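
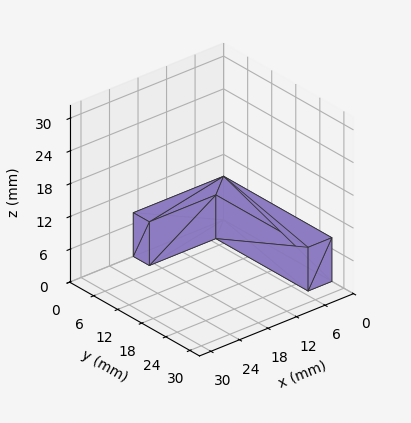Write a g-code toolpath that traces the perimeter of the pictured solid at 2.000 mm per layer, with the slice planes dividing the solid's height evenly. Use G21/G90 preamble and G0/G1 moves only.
Reading the render: the shape is an L-shaped prism: outer 19 × 27 mm, arm thicknesses ≈ 4 mm (horizontal) and 5 mm (vertical), extruded 8 mm in z (dimensions read to the nearest mm from the axis ticks). For the g-code, the solid's height is divided into equal slices at the stated Δz and each level perimeter traced with G1 moves after a G0 lift.

; perimeter-only toolpath
G21 ; units = mm
G90 ; absolute positioning
G28 ; home
; layer 1
G0 Z2.000
G0 X0.000 Y0.000
G1 X19.000 Y0.000
G1 X19.000 Y4.000
G1 X5.000 Y4.000
G1 X5.000 Y27.000
G1 X0.000 Y27.000
G1 X0.000 Y0.000
; layer 2
G0 Z4.000
G0 X0.000 Y0.000
G1 X19.000 Y0.000
G1 X19.000 Y4.000
G1 X5.000 Y4.000
G1 X5.000 Y27.000
G1 X0.000 Y27.000
G1 X0.000 Y0.000
; layer 3
G0 Z6.000
G0 X0.000 Y0.000
G1 X19.000 Y0.000
G1 X19.000 Y4.000
G1 X5.000 Y4.000
G1 X5.000 Y27.000
G1 X0.000 Y27.000
G1 X0.000 Y0.000
; layer 4
G0 Z8.000
G0 X0.000 Y0.000
G1 X19.000 Y0.000
G1 X19.000 Y4.000
G1 X5.000 Y4.000
G1 X5.000 Y27.000
G1 X0.000 Y27.000
G1 X0.000 Y0.000
M2 ; end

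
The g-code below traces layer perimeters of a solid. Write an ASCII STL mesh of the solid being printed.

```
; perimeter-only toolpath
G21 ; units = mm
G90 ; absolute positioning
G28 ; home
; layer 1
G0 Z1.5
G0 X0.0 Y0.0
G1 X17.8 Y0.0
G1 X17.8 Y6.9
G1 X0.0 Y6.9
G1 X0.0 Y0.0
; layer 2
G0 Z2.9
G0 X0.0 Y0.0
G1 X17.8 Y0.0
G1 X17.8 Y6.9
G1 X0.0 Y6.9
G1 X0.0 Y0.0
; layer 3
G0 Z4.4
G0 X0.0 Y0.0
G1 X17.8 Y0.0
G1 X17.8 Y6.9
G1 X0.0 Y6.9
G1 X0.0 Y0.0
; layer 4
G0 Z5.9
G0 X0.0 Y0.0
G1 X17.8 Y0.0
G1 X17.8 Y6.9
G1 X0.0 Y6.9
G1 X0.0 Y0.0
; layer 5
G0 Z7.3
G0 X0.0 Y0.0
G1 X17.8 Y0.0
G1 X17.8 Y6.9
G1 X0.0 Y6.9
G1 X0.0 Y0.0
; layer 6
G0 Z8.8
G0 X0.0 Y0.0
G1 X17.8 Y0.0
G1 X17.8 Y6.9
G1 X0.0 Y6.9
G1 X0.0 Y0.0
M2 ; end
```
solid part
  facet normal 0.0000 0.0000 -1.0000
    outer loop
      vertex 17.8 6.9 0.0
      vertex 17.8 0.0 0.0
      vertex 0.0 0.0 0.0
    endloop
  endfacet
  facet normal 0.0000 0.0000 -1.0000
    outer loop
      vertex 0.0 6.9 0.0
      vertex 17.8 6.9 0.0
      vertex 0.0 0.0 0.0
    endloop
  endfacet
  facet normal 0.0000 0.0000 1.0000
    outer loop
      vertex 0.0 0.0 8.8
      vertex 17.8 0.0 8.8
      vertex 17.8 6.9 8.8
    endloop
  endfacet
  facet normal 0.0000 0.0000 1.0000
    outer loop
      vertex 0.0 0.0 8.8
      vertex 17.8 6.9 8.8
      vertex 0.0 6.9 8.8
    endloop
  endfacet
  facet normal 0.0000 -1.0000 0.0000
    outer loop
      vertex 0.0 0.0 0.0
      vertex 17.8 0.0 0.0
      vertex 17.8 0.0 8.8
    endloop
  endfacet
  facet normal 0.0000 -1.0000 0.0000
    outer loop
      vertex 0.0 0.0 0.0
      vertex 17.8 0.0 8.8
      vertex 0.0 0.0 8.8
    endloop
  endfacet
  facet normal 0.0000 1.0000 0.0000
    outer loop
      vertex 17.8 6.9 8.8
      vertex 17.8 6.9 0.0
      vertex 0.0 6.9 0.0
    endloop
  endfacet
  facet normal 0.0000 1.0000 0.0000
    outer loop
      vertex 0.0 6.9 8.8
      vertex 17.8 6.9 8.8
      vertex 0.0 6.9 0.0
    endloop
  endfacet
  facet normal -1.0000 0.0000 0.0000
    outer loop
      vertex 0.0 6.9 8.8
      vertex 0.0 6.9 0.0
      vertex 0.0 0.0 0.0
    endloop
  endfacet
  facet normal -1.0000 0.0000 0.0000
    outer loop
      vertex 0.0 0.0 8.8
      vertex 0.0 6.9 8.8
      vertex 0.0 0.0 0.0
    endloop
  endfacet
  facet normal 1.0000 0.0000 0.0000
    outer loop
      vertex 17.8 0.0 0.0
      vertex 17.8 6.9 0.0
      vertex 17.8 6.9 8.8
    endloop
  endfacet
  facet normal 1.0000 0.0000 0.0000
    outer loop
      vertex 17.8 0.0 0.0
      vertex 17.8 6.9 8.8
      vertex 17.8 0.0 8.8
    endloop
  endfacet
endsolid part

The G0 Z moves step by Δz≈1.5 mm. Every layer's G1 loop is the same polygon, so the solid is a straight extrusion of it from z=0 to z≈8.8. Closing with flat bottom and top caps and triangulating gives 12 facets — a rectangular box, roughly 17.8 × 6.9 mm footprint and 8.8 mm tall.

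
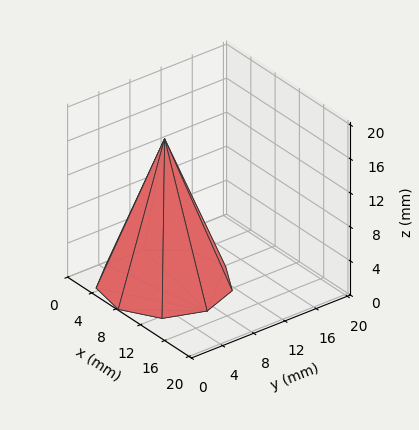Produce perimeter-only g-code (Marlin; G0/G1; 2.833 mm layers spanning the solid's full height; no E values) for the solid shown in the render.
Reading the render: the shape is a regular 9-sided pyramid, base circumscribed radius ≈ 7 mm, apex at z ≈ 17 mm (dimensions read to the nearest mm from the axis ticks). For the g-code, the solid's height is divided into equal slices at the stated Δz and each level perimeter traced with G1 moves after a G0 lift.

; perimeter-only toolpath
G21 ; units = mm
G90 ; absolute positioning
G28 ; home
; layer 1
G0 Z2.833
G0 X12.833 Y7.000
G1 X11.468 Y10.750
G1 X8.013 Y12.745
G1 X4.083 Y12.052
G1 X1.518 Y8.995
G1 X1.518 Y5.005
G1 X4.083 Y1.948
G1 X8.013 Y1.255
G1 X11.468 Y3.250
G1 X12.833 Y7.000
; layer 2
G0 Z5.667
G0 X11.667 Y7.000
G1 X10.575 Y10.000
G1 X7.811 Y11.596
G1 X4.667 Y11.041
G1 X2.615 Y8.596
G1 X2.615 Y5.404
G1 X4.667 Y2.959
G1 X7.811 Y2.404
G1 X10.575 Y4.000
G1 X11.667 Y7.000
; layer 3
G0 Z8.500
G0 X10.500 Y7.000
G1 X9.681 Y9.250
G1 X7.608 Y10.447
G1 X5.250 Y10.031
G1 X3.711 Y8.197
G1 X3.711 Y5.803
G1 X5.250 Y3.969
G1 X7.608 Y3.553
G1 X9.681 Y4.750
G1 X10.500 Y7.000
; layer 4
G0 Z11.333
G0 X9.333 Y7.000
G1 X8.787 Y8.500
G1 X7.405 Y9.298
G1 X5.833 Y9.021
G1 X4.807 Y7.798
G1 X4.807 Y6.202
G1 X5.833 Y4.979
G1 X7.405 Y4.702
G1 X8.787 Y5.500
G1 X9.333 Y7.000
; layer 5
G0 Z14.167
G0 X8.167 Y7.000
G1 X7.894 Y7.750
G1 X7.203 Y8.149
G1 X6.417 Y8.010
G1 X5.904 Y7.399
G1 X5.904 Y6.601
G1 X6.417 Y5.990
G1 X7.203 Y5.851
G1 X7.894 Y6.250
G1 X8.167 Y7.000
M2 ; end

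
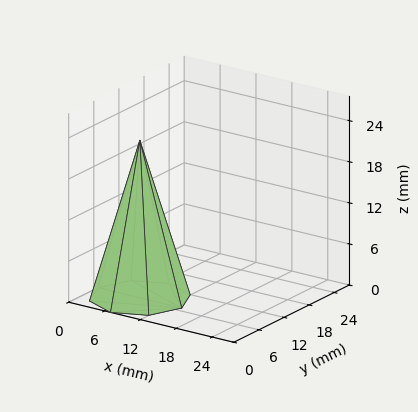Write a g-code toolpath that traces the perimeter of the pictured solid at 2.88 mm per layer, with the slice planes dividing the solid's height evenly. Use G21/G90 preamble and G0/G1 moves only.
Reading the render: the shape is a regular 8-sided pyramid, base circumscribed radius ≈ 7 mm, apex at z ≈ 23 mm (dimensions read to the nearest mm from the axis ticks). For the g-code, the solid's height is divided into equal slices at the stated Δz and each level perimeter traced with G1 moves after a G0 lift.

; perimeter-only toolpath
G21 ; units = mm
G90 ; absolute positioning
G28 ; home
; layer 1
G0 Z2.88
G0 X13.12 Y7.00
G1 X11.33 Y11.33
G1 X7.00 Y13.12
G1 X2.67 Y11.33
G1 X0.88 Y7.00
G1 X2.67 Y2.67
G1 X7.00 Y0.88
G1 X11.33 Y2.67
G1 X13.12 Y7.00
; layer 2
G0 Z5.75
G0 X12.25 Y7.00
G1 X10.71 Y10.71
G1 X7.00 Y12.25
G1 X3.29 Y10.71
G1 X1.75 Y7.00
G1 X3.29 Y3.29
G1 X7.00 Y1.75
G1 X10.71 Y3.29
G1 X12.25 Y7.00
; layer 3
G0 Z8.62
G0 X11.38 Y7.00
G1 X10.09 Y10.09
G1 X7.00 Y11.38
G1 X3.91 Y10.09
G1 X2.62 Y7.00
G1 X3.91 Y3.91
G1 X7.00 Y2.62
G1 X10.09 Y3.91
G1 X11.38 Y7.00
; layer 4
G0 Z11.50
G0 X10.50 Y7.00
G1 X9.47 Y9.47
G1 X7.00 Y10.50
G1 X4.53 Y9.47
G1 X3.50 Y7.00
G1 X4.53 Y4.53
G1 X7.00 Y3.50
G1 X9.47 Y4.53
G1 X10.50 Y7.00
; layer 5
G0 Z14.38
G0 X9.62 Y7.00
G1 X8.86 Y8.86
G1 X7.00 Y9.62
G1 X5.14 Y8.86
G1 X4.38 Y7.00
G1 X5.14 Y5.14
G1 X7.00 Y4.38
G1 X8.86 Y5.14
G1 X9.62 Y7.00
; layer 6
G0 Z17.25
G0 X8.75 Y7.00
G1 X8.24 Y8.24
G1 X7.00 Y8.75
G1 X5.76 Y8.24
G1 X5.25 Y7.00
G1 X5.76 Y5.76
G1 X7.00 Y5.25
G1 X8.24 Y5.76
G1 X8.75 Y7.00
; layer 7
G0 Z20.12
G0 X7.88 Y7.00
G1 X7.62 Y7.62
G1 X7.00 Y7.88
G1 X6.38 Y7.62
G1 X6.12 Y7.00
G1 X6.38 Y6.38
G1 X7.00 Y6.12
G1 X7.62 Y6.38
G1 X7.88 Y7.00
M2 ; end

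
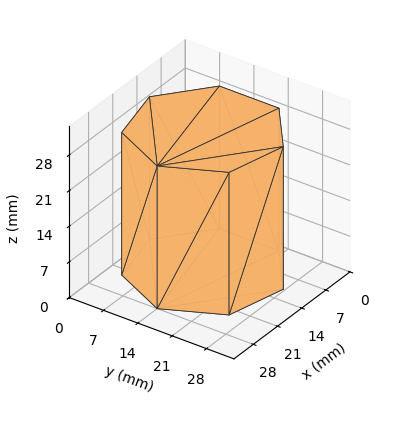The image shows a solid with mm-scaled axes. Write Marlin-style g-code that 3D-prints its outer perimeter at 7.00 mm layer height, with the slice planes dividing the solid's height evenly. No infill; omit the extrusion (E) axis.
Reading the render: the shape is a regular 7-sided prism (a cylinder approximated with 7 flat sides), circumscribed radius ≈ 14 mm, height ≈ 28 mm (dimensions read to the nearest mm from the axis ticks). For the g-code, the solid's height is divided into equal slices at the stated Δz and each level perimeter traced with G1 moves after a G0 lift.

; perimeter-only toolpath
G21 ; units = mm
G90 ; absolute positioning
G28 ; home
; layer 1
G0 Z7.00
G0 X28.00 Y14.00
G1 X22.73 Y24.95
G1 X10.88 Y27.65
G1 X1.39 Y20.07
G1 X1.39 Y7.93
G1 X10.88 Y0.35
G1 X22.73 Y3.05
G1 X28.00 Y14.00
; layer 2
G0 Z14.00
G0 X28.00 Y14.00
G1 X22.73 Y24.95
G1 X10.88 Y27.65
G1 X1.39 Y20.07
G1 X1.39 Y7.93
G1 X10.88 Y0.35
G1 X22.73 Y3.05
G1 X28.00 Y14.00
; layer 3
G0 Z21.00
G0 X28.00 Y14.00
G1 X22.73 Y24.95
G1 X10.88 Y27.65
G1 X1.39 Y20.07
G1 X1.39 Y7.93
G1 X10.88 Y0.35
G1 X22.73 Y3.05
G1 X28.00 Y14.00
; layer 4
G0 Z28.00
G0 X28.00 Y14.00
G1 X22.73 Y24.95
G1 X10.88 Y27.65
G1 X1.39 Y20.07
G1 X1.39 Y7.93
G1 X10.88 Y0.35
G1 X22.73 Y3.05
G1 X28.00 Y14.00
M2 ; end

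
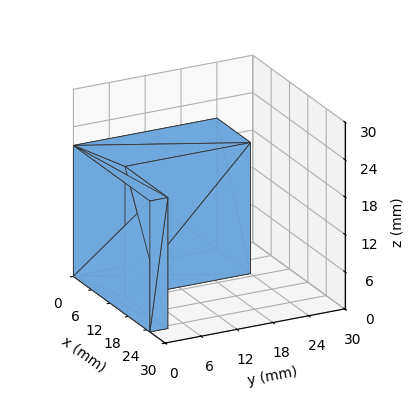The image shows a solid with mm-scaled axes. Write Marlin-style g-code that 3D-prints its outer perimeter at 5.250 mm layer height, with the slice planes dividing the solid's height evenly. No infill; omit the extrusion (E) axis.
Reading the render: the shape is an L-shaped prism: outer 25 × 24 mm, arm thicknesses ≈ 3 mm (horizontal) and 11 mm (vertical), extruded 21 mm in z (dimensions read to the nearest mm from the axis ticks). For the g-code, the solid's height is divided into equal slices at the stated Δz and each level perimeter traced with G1 moves after a G0 lift.

; perimeter-only toolpath
G21 ; units = mm
G90 ; absolute positioning
G28 ; home
; layer 1
G0 Z5.250
G0 X0.000 Y0.000
G1 X25.000 Y0.000
G1 X25.000 Y3.000
G1 X11.000 Y3.000
G1 X11.000 Y24.000
G1 X0.000 Y24.000
G1 X0.000 Y0.000
; layer 2
G0 Z10.500
G0 X0.000 Y0.000
G1 X25.000 Y0.000
G1 X25.000 Y3.000
G1 X11.000 Y3.000
G1 X11.000 Y24.000
G1 X0.000 Y24.000
G1 X0.000 Y0.000
; layer 3
G0 Z15.750
G0 X0.000 Y0.000
G1 X25.000 Y0.000
G1 X25.000 Y3.000
G1 X11.000 Y3.000
G1 X11.000 Y24.000
G1 X0.000 Y24.000
G1 X0.000 Y0.000
; layer 4
G0 Z21.000
G0 X0.000 Y0.000
G1 X25.000 Y0.000
G1 X25.000 Y3.000
G1 X11.000 Y3.000
G1 X11.000 Y24.000
G1 X0.000 Y24.000
G1 X0.000 Y0.000
M2 ; end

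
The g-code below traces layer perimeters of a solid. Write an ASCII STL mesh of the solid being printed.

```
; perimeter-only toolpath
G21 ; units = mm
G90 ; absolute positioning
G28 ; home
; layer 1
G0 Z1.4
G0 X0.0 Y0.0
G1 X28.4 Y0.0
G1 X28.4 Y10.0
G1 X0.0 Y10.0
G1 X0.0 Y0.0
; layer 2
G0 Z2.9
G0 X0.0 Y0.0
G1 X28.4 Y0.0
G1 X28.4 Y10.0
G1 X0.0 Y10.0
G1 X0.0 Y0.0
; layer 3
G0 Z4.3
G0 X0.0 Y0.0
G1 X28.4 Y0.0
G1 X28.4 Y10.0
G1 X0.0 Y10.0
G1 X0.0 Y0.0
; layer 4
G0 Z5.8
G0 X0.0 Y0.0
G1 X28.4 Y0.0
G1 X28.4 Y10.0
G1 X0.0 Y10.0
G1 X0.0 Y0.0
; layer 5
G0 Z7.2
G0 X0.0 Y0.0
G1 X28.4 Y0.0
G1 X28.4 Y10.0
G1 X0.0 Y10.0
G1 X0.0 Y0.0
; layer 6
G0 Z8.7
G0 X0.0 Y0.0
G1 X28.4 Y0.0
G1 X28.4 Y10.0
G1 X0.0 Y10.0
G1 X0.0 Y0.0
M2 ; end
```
solid part
  facet normal 0.0000 0.0000 -1.0000
    outer loop
      vertex 28.4 10.0 0.0
      vertex 28.4 0.0 0.0
      vertex 0.0 0.0 0.0
    endloop
  endfacet
  facet normal 0.0000 0.0000 -1.0000
    outer loop
      vertex 0.0 10.0 0.0
      vertex 28.4 10.0 0.0
      vertex 0.0 0.0 0.0
    endloop
  endfacet
  facet normal 0.0000 0.0000 1.0000
    outer loop
      vertex 0.0 0.0 8.7
      vertex 28.4 0.0 8.7
      vertex 28.4 10.0 8.7
    endloop
  endfacet
  facet normal 0.0000 0.0000 1.0000
    outer loop
      vertex 0.0 0.0 8.7
      vertex 28.4 10.0 8.7
      vertex 0.0 10.0 8.7
    endloop
  endfacet
  facet normal 0.0000 -1.0000 0.0000
    outer loop
      vertex 0.0 0.0 0.0
      vertex 28.4 0.0 0.0
      vertex 28.4 0.0 8.7
    endloop
  endfacet
  facet normal 0.0000 -1.0000 0.0000
    outer loop
      vertex 0.0 0.0 0.0
      vertex 28.4 0.0 8.7
      vertex 0.0 0.0 8.7
    endloop
  endfacet
  facet normal 0.0000 1.0000 0.0000
    outer loop
      vertex 28.4 10.0 8.7
      vertex 28.4 10.0 0.0
      vertex 0.0 10.0 0.0
    endloop
  endfacet
  facet normal 0.0000 1.0000 0.0000
    outer loop
      vertex 0.0 10.0 8.7
      vertex 28.4 10.0 8.7
      vertex 0.0 10.0 0.0
    endloop
  endfacet
  facet normal -1.0000 0.0000 0.0000
    outer loop
      vertex 0.0 10.0 8.7
      vertex 0.0 10.0 0.0
      vertex 0.0 0.0 0.0
    endloop
  endfacet
  facet normal -1.0000 0.0000 0.0000
    outer loop
      vertex 0.0 0.0 8.7
      vertex 0.0 10.0 8.7
      vertex 0.0 0.0 0.0
    endloop
  endfacet
  facet normal 1.0000 0.0000 0.0000
    outer loop
      vertex 28.4 0.0 0.0
      vertex 28.4 10.0 0.0
      vertex 28.4 10.0 8.7
    endloop
  endfacet
  facet normal 1.0000 0.0000 0.0000
    outer loop
      vertex 28.4 0.0 0.0
      vertex 28.4 10.0 8.7
      vertex 28.4 0.0 8.7
    endloop
  endfacet
endsolid part

The G0 Z moves step by Δz≈1.4 mm. Every layer's G1 loop is the same polygon, so the solid is a straight extrusion of it from z=0 to z≈8.7. Closing with flat bottom and top caps and triangulating gives 12 facets — a rectangular box, roughly 28.4 × 10 mm footprint and 8.7 mm tall.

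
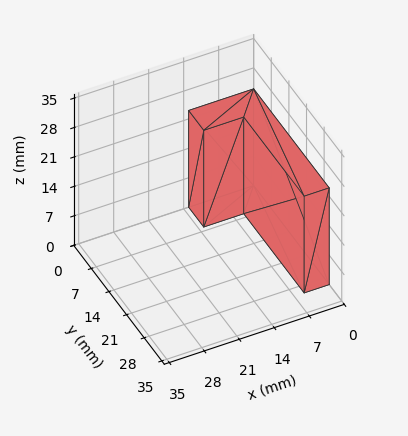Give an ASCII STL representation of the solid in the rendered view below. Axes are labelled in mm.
Reading the render: the shape is an L-shaped prism: outer 13 × 30 mm, arm thicknesses ≈ 6 mm (horizontal) and 5 mm (vertical), extruded 23 mm in z (dimensions read to the nearest mm from the axis ticks). For the STL, each face is triangulated and given an outward normal.

solid part
  facet normal 0.0000 0.0000 -1.0000
    outer loop
      vertex 13.000 6.000 0.000
      vertex 13.000 0.000 0.000
      vertex 0.000 0.000 0.000
    endloop
  endfacet
  facet normal 0.0000 0.0000 -1.0000
    outer loop
      vertex 5.000 6.000 0.000
      vertex 13.000 6.000 0.000
      vertex 0.000 0.000 0.000
    endloop
  endfacet
  facet normal 0.0000 0.0000 -1.0000
    outer loop
      vertex 5.000 30.000 0.000
      vertex 5.000 6.000 0.000
      vertex 0.000 0.000 0.000
    endloop
  endfacet
  facet normal 0.0000 0.0000 -1.0000
    outer loop
      vertex 0.000 30.000 0.000
      vertex 5.000 30.000 0.000
      vertex 0.000 0.000 0.000
    endloop
  endfacet
  facet normal 0.0000 0.0000 1.0000
    outer loop
      vertex 0.000 0.000 23.000
      vertex 13.000 0.000 23.000
      vertex 13.000 6.000 23.000
    endloop
  endfacet
  facet normal 0.0000 0.0000 1.0000
    outer loop
      vertex 0.000 0.000 23.000
      vertex 13.000 6.000 23.000
      vertex 5.000 6.000 23.000
    endloop
  endfacet
  facet normal 0.0000 0.0000 1.0000
    outer loop
      vertex 0.000 0.000 23.000
      vertex 5.000 6.000 23.000
      vertex 5.000 30.000 23.000
    endloop
  endfacet
  facet normal 0.0000 0.0000 1.0000
    outer loop
      vertex 0.000 0.000 23.000
      vertex 5.000 30.000 23.000
      vertex 0.000 30.000 23.000
    endloop
  endfacet
  facet normal 0.0000 -1.0000 0.0000
    outer loop
      vertex 0.000 0.000 0.000
      vertex 13.000 0.000 0.000
      vertex 13.000 0.000 23.000
    endloop
  endfacet
  facet normal 0.0000 -1.0000 0.0000
    outer loop
      vertex 0.000 0.000 0.000
      vertex 13.000 0.000 23.000
      vertex 0.000 0.000 23.000
    endloop
  endfacet
  facet normal 1.0000 0.0000 0.0000
    outer loop
      vertex 13.000 0.000 0.000
      vertex 13.000 6.000 0.000
      vertex 13.000 6.000 23.000
    endloop
  endfacet
  facet normal 1.0000 0.0000 0.0000
    outer loop
      vertex 13.000 0.000 0.000
      vertex 13.000 6.000 23.000
      vertex 13.000 0.000 23.000
    endloop
  endfacet
  facet normal 0.0000 1.0000 0.0000
    outer loop
      vertex 13.000 6.000 0.000
      vertex 5.000 6.000 0.000
      vertex 5.000 6.000 23.000
    endloop
  endfacet
  facet normal 0.0000 1.0000 0.0000
    outer loop
      vertex 13.000 6.000 0.000
      vertex 5.000 6.000 23.000
      vertex 13.000 6.000 23.000
    endloop
  endfacet
  facet normal 1.0000 0.0000 0.0000
    outer loop
      vertex 5.000 6.000 0.000
      vertex 5.000 30.000 0.000
      vertex 5.000 30.000 23.000
    endloop
  endfacet
  facet normal 1.0000 0.0000 0.0000
    outer loop
      vertex 5.000 6.000 0.000
      vertex 5.000 30.000 23.000
      vertex 5.000 6.000 23.000
    endloop
  endfacet
  facet normal 0.0000 1.0000 0.0000
    outer loop
      vertex 5.000 30.000 0.000
      vertex 0.000 30.000 0.000
      vertex 0.000 30.000 23.000
    endloop
  endfacet
  facet normal 0.0000 1.0000 0.0000
    outer loop
      vertex 5.000 30.000 0.000
      vertex 0.000 30.000 23.000
      vertex 5.000 30.000 23.000
    endloop
  endfacet
  facet normal -1.0000 0.0000 0.0000
    outer loop
      vertex 0.000 30.000 0.000
      vertex 0.000 0.000 0.000
      vertex 0.000 0.000 23.000
    endloop
  endfacet
  facet normal -1.0000 0.0000 0.0000
    outer loop
      vertex 0.000 30.000 0.000
      vertex 0.000 0.000 23.000
      vertex 0.000 30.000 23.000
    endloop
  endfacet
endsolid part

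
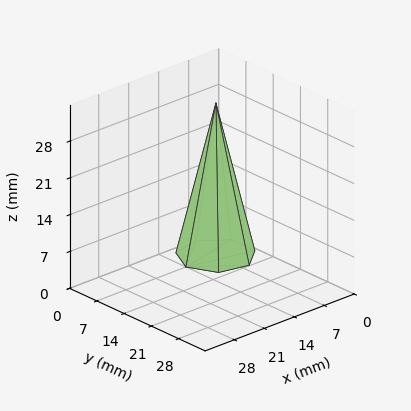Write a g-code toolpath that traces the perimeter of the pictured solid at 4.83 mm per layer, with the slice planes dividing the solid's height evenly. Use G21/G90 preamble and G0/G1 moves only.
Reading the render: the shape is a regular 7-sided pyramid, base circumscribed radius ≈ 7 mm, apex at z ≈ 29 mm (dimensions read to the nearest mm from the axis ticks). For the g-code, the solid's height is divided into equal slices at the stated Δz and each level perimeter traced with G1 moves after a G0 lift.

; perimeter-only toolpath
G21 ; units = mm
G90 ; absolute positioning
G28 ; home
; layer 1
G0 Z4.83
G0 X12.83 Y7.00
G1 X10.63 Y11.56
G1 X5.70 Y12.68
G1 X1.74 Y9.53
G1 X1.74 Y4.47
G1 X5.70 Y1.32
G1 X10.63 Y2.44
G1 X12.83 Y7.00
; layer 2
G0 Z9.67
G0 X11.67 Y7.00
G1 X9.91 Y10.65
G1 X5.96 Y11.55
G1 X2.79 Y9.03
G1 X2.79 Y4.97
G1 X5.96 Y2.45
G1 X9.91 Y3.35
G1 X11.67 Y7.00
; layer 3
G0 Z14.50
G0 X10.50 Y7.00
G1 X9.18 Y9.73
G1 X6.22 Y10.41
G1 X3.84 Y8.52
G1 X3.84 Y5.48
G1 X6.22 Y3.59
G1 X9.18 Y4.26
G1 X10.50 Y7.00
; layer 4
G0 Z19.33
G0 X9.33 Y7.00
G1 X8.45 Y8.82
G1 X6.48 Y9.27
G1 X4.90 Y8.01
G1 X4.90 Y5.99
G1 X6.48 Y4.73
G1 X8.45 Y5.18
G1 X9.33 Y7.00
; layer 5
G0 Z24.17
G0 X8.17 Y7.00
G1 X7.73 Y7.91
G1 X6.74 Y8.14
G1 X5.95 Y7.51
G1 X5.95 Y6.49
G1 X6.74 Y5.86
G1 X7.73 Y6.09
G1 X8.17 Y7.00
M2 ; end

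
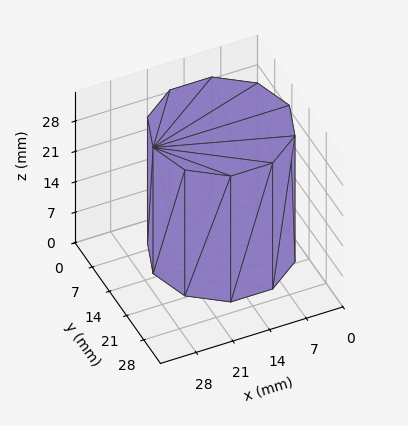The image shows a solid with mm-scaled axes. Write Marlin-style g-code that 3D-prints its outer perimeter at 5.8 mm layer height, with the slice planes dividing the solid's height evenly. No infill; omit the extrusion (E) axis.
Reading the render: the shape is a regular 10-sided prism (a cylinder approximated with 10 flat sides), circumscribed radius ≈ 13 mm, height ≈ 29 mm (dimensions read to the nearest mm from the axis ticks). For the g-code, the solid's height is divided into equal slices at the stated Δz and each level perimeter traced with G1 moves after a G0 lift.

; perimeter-only toolpath
G21 ; units = mm
G90 ; absolute positioning
G28 ; home
; layer 1
G0 Z5.8
G0 X26.0 Y13.0
G1 X23.5 Y20.6
G1 X17.0 Y25.4
G1 X9.0 Y25.4
G1 X2.5 Y20.6
G1 X0.0 Y13.0
G1 X2.5 Y5.4
G1 X9.0 Y0.6
G1 X17.0 Y0.6
G1 X23.5 Y5.4
G1 X26.0 Y13.0
; layer 2
G0 Z11.6
G0 X26.0 Y13.0
G1 X23.5 Y20.6
G1 X17.0 Y25.4
G1 X9.0 Y25.4
G1 X2.5 Y20.6
G1 X0.0 Y13.0
G1 X2.5 Y5.4
G1 X9.0 Y0.6
G1 X17.0 Y0.6
G1 X23.5 Y5.4
G1 X26.0 Y13.0
; layer 3
G0 Z17.4
G0 X26.0 Y13.0
G1 X23.5 Y20.6
G1 X17.0 Y25.4
G1 X9.0 Y25.4
G1 X2.5 Y20.6
G1 X0.0 Y13.0
G1 X2.5 Y5.4
G1 X9.0 Y0.6
G1 X17.0 Y0.6
G1 X23.5 Y5.4
G1 X26.0 Y13.0
; layer 4
G0 Z23.2
G0 X26.0 Y13.0
G1 X23.5 Y20.6
G1 X17.0 Y25.4
G1 X9.0 Y25.4
G1 X2.5 Y20.6
G1 X0.0 Y13.0
G1 X2.5 Y5.4
G1 X9.0 Y0.6
G1 X17.0 Y0.6
G1 X23.5 Y5.4
G1 X26.0 Y13.0
; layer 5
G0 Z29.0
G0 X26.0 Y13.0
G1 X23.5 Y20.6
G1 X17.0 Y25.4
G1 X9.0 Y25.4
G1 X2.5 Y20.6
G1 X0.0 Y13.0
G1 X2.5 Y5.4
G1 X9.0 Y0.6
G1 X17.0 Y0.6
G1 X23.5 Y5.4
G1 X26.0 Y13.0
M2 ; end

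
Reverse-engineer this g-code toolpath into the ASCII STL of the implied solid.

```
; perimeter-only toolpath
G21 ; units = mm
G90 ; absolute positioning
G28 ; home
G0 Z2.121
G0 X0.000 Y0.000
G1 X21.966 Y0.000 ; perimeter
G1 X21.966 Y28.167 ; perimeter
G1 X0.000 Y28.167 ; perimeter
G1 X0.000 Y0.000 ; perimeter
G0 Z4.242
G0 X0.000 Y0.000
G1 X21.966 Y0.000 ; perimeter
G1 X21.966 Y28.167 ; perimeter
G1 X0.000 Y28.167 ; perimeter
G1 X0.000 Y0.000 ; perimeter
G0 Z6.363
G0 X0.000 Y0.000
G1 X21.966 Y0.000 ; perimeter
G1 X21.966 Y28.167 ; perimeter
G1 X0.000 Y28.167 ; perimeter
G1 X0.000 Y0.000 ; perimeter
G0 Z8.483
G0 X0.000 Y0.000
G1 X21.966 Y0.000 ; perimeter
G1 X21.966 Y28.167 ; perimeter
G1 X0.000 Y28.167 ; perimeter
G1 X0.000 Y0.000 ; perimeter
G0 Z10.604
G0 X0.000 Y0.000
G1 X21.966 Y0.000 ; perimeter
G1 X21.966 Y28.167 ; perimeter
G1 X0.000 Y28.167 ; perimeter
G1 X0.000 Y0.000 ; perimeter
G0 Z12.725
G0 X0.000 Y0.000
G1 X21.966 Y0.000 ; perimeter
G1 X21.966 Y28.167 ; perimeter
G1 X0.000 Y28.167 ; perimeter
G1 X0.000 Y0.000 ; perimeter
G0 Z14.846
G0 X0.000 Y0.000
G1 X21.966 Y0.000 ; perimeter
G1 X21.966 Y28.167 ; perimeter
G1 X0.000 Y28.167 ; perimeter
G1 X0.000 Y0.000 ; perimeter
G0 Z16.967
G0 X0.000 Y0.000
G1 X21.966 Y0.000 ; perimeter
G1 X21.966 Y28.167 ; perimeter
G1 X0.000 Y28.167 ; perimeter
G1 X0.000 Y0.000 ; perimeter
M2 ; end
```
solid part
  facet normal 0.0000 0.0000 -1.0000
    outer loop
      vertex 21.966 28.167 0.000
      vertex 21.966 0.000 0.000
      vertex 0.000 0.000 0.000
    endloop
  endfacet
  facet normal 0.0000 0.0000 -1.0000
    outer loop
      vertex 0.000 28.167 0.000
      vertex 21.966 28.167 0.000
      vertex 0.000 0.000 0.000
    endloop
  endfacet
  facet normal 0.0000 0.0000 1.0000
    outer loop
      vertex 0.000 0.000 16.967
      vertex 21.966 0.000 16.967
      vertex 21.966 28.167 16.967
    endloop
  endfacet
  facet normal 0.0000 0.0000 1.0000
    outer loop
      vertex 0.000 0.000 16.967
      vertex 21.966 28.167 16.967
      vertex 0.000 28.167 16.967
    endloop
  endfacet
  facet normal 0.0000 -1.0000 0.0000
    outer loop
      vertex 0.000 0.000 0.000
      vertex 21.966 0.000 0.000
      vertex 21.966 0.000 16.967
    endloop
  endfacet
  facet normal 0.0000 -1.0000 0.0000
    outer loop
      vertex 0.000 0.000 0.000
      vertex 21.966 0.000 16.967
      vertex 0.000 0.000 16.967
    endloop
  endfacet
  facet normal 0.0000 1.0000 0.0000
    outer loop
      vertex 21.966 28.167 16.967
      vertex 21.966 28.167 0.000
      vertex 0.000 28.167 0.000
    endloop
  endfacet
  facet normal 0.0000 1.0000 0.0000
    outer loop
      vertex 0.000 28.167 16.967
      vertex 21.966 28.167 16.967
      vertex 0.000 28.167 0.000
    endloop
  endfacet
  facet normal -1.0000 0.0000 0.0000
    outer loop
      vertex 0.000 28.167 16.967
      vertex 0.000 28.167 0.000
      vertex 0.000 0.000 0.000
    endloop
  endfacet
  facet normal -1.0000 0.0000 0.0000
    outer loop
      vertex 0.000 0.000 16.967
      vertex 0.000 28.167 16.967
      vertex 0.000 0.000 0.000
    endloop
  endfacet
  facet normal 1.0000 0.0000 0.0000
    outer loop
      vertex 21.966 0.000 0.000
      vertex 21.966 28.167 0.000
      vertex 21.966 28.167 16.967
    endloop
  endfacet
  facet normal 1.0000 0.0000 0.0000
    outer loop
      vertex 21.966 0.000 0.000
      vertex 21.966 28.167 16.967
      vertex 21.966 0.000 16.967
    endloop
  endfacet
endsolid part

The G0 Z moves step by Δz≈2.121 mm. Every layer's G1 loop is the same polygon, so the solid is a straight extrusion of it from z=0 to z≈17. Closing with flat bottom and top caps and triangulating gives 12 facets — a rectangular box, roughly 22 × 28.2 mm footprint and 17 mm tall.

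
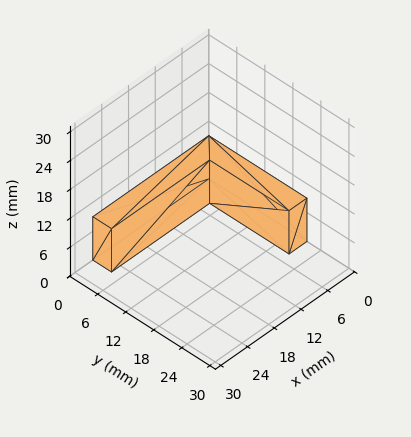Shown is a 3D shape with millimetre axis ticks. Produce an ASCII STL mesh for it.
Reading the render: the shape is an L-shaped prism: outer 26 × 21 mm, arm thicknesses ≈ 4 mm (horizontal) and 4 mm (vertical), extruded 9 mm in z (dimensions read to the nearest mm from the axis ticks). For the STL, each face is triangulated and given an outward normal.

solid part
  facet normal 0.0000 0.0000 -1.0000
    outer loop
      vertex 26.0 4.0 0.0
      vertex 26.0 0.0 0.0
      vertex 0.0 0.0 0.0
    endloop
  endfacet
  facet normal 0.0000 0.0000 -1.0000
    outer loop
      vertex 4.0 4.0 0.0
      vertex 26.0 4.0 0.0
      vertex 0.0 0.0 0.0
    endloop
  endfacet
  facet normal 0.0000 0.0000 -1.0000
    outer loop
      vertex 4.0 21.0 0.0
      vertex 4.0 4.0 0.0
      vertex 0.0 0.0 0.0
    endloop
  endfacet
  facet normal 0.0000 0.0000 -1.0000
    outer loop
      vertex 0.0 21.0 0.0
      vertex 4.0 21.0 0.0
      vertex 0.0 0.0 0.0
    endloop
  endfacet
  facet normal 0.0000 0.0000 1.0000
    outer loop
      vertex 0.0 0.0 9.0
      vertex 26.0 0.0 9.0
      vertex 26.0 4.0 9.0
    endloop
  endfacet
  facet normal 0.0000 0.0000 1.0000
    outer loop
      vertex 0.0 0.0 9.0
      vertex 26.0 4.0 9.0
      vertex 4.0 4.0 9.0
    endloop
  endfacet
  facet normal 0.0000 0.0000 1.0000
    outer loop
      vertex 0.0 0.0 9.0
      vertex 4.0 4.0 9.0
      vertex 4.0 21.0 9.0
    endloop
  endfacet
  facet normal 0.0000 0.0000 1.0000
    outer loop
      vertex 0.0 0.0 9.0
      vertex 4.0 21.0 9.0
      vertex 0.0 21.0 9.0
    endloop
  endfacet
  facet normal 0.0000 -1.0000 0.0000
    outer loop
      vertex 0.0 0.0 0.0
      vertex 26.0 0.0 0.0
      vertex 26.0 0.0 9.0
    endloop
  endfacet
  facet normal 0.0000 -1.0000 0.0000
    outer loop
      vertex 0.0 0.0 0.0
      vertex 26.0 0.0 9.0
      vertex 0.0 0.0 9.0
    endloop
  endfacet
  facet normal 1.0000 0.0000 0.0000
    outer loop
      vertex 26.0 0.0 0.0
      vertex 26.0 4.0 0.0
      vertex 26.0 4.0 9.0
    endloop
  endfacet
  facet normal 1.0000 0.0000 0.0000
    outer loop
      vertex 26.0 0.0 0.0
      vertex 26.0 4.0 9.0
      vertex 26.0 0.0 9.0
    endloop
  endfacet
  facet normal 0.0000 1.0000 0.0000
    outer loop
      vertex 26.0 4.0 0.0
      vertex 4.0 4.0 0.0
      vertex 4.0 4.0 9.0
    endloop
  endfacet
  facet normal 0.0000 1.0000 0.0000
    outer loop
      vertex 26.0 4.0 0.0
      vertex 4.0 4.0 9.0
      vertex 26.0 4.0 9.0
    endloop
  endfacet
  facet normal 1.0000 0.0000 0.0000
    outer loop
      vertex 4.0 4.0 0.0
      vertex 4.0 21.0 0.0
      vertex 4.0 21.0 9.0
    endloop
  endfacet
  facet normal 1.0000 0.0000 0.0000
    outer loop
      vertex 4.0 4.0 0.0
      vertex 4.0 21.0 9.0
      vertex 4.0 4.0 9.0
    endloop
  endfacet
  facet normal 0.0000 1.0000 0.0000
    outer loop
      vertex 4.0 21.0 0.0
      vertex 0.0 21.0 0.0
      vertex 0.0 21.0 9.0
    endloop
  endfacet
  facet normal 0.0000 1.0000 0.0000
    outer loop
      vertex 4.0 21.0 0.0
      vertex 0.0 21.0 9.0
      vertex 4.0 21.0 9.0
    endloop
  endfacet
  facet normal -1.0000 0.0000 0.0000
    outer loop
      vertex 0.0 21.0 0.0
      vertex 0.0 0.0 0.0
      vertex 0.0 0.0 9.0
    endloop
  endfacet
  facet normal -1.0000 0.0000 0.0000
    outer loop
      vertex 0.0 21.0 0.0
      vertex 0.0 0.0 9.0
      vertex 0.0 21.0 9.0
    endloop
  endfacet
endsolid part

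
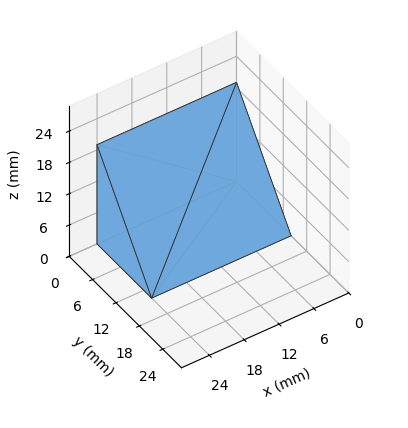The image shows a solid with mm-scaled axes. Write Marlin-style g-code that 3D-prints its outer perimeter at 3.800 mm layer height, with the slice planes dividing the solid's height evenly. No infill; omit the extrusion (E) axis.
Reading the render: the shape is a wedge (ramp): 24 × 14 mm base, rising to 19 mm along the y=0 edge and sloping linearly to z=0 at y=14 (dimensions read to the nearest mm from the axis ticks). For the g-code, the solid's height is divided into equal slices at the stated Δz and each level perimeter traced with G1 moves after a G0 lift.

; perimeter-only toolpath
G21 ; units = mm
G90 ; absolute positioning
G28 ; home
; layer 1
G0 Z3.800
G0 X0.000 Y0.000
G1 X24.000 Y0.000
G1 X24.000 Y11.200
G1 X0.000 Y11.200
G1 X0.000 Y0.000
; layer 2
G0 Z7.600
G0 X0.000 Y0.000
G1 X24.000 Y0.000
G1 X24.000 Y8.400
G1 X0.000 Y8.400
G1 X0.000 Y0.000
; layer 3
G0 Z11.400
G0 X0.000 Y0.000
G1 X24.000 Y0.000
G1 X24.000 Y5.600
G1 X0.000 Y5.600
G1 X0.000 Y0.000
; layer 4
G0 Z15.200
G0 X0.000 Y0.000
G1 X24.000 Y0.000
G1 X24.000 Y2.800
G1 X0.000 Y2.800
G1 X0.000 Y0.000
M2 ; end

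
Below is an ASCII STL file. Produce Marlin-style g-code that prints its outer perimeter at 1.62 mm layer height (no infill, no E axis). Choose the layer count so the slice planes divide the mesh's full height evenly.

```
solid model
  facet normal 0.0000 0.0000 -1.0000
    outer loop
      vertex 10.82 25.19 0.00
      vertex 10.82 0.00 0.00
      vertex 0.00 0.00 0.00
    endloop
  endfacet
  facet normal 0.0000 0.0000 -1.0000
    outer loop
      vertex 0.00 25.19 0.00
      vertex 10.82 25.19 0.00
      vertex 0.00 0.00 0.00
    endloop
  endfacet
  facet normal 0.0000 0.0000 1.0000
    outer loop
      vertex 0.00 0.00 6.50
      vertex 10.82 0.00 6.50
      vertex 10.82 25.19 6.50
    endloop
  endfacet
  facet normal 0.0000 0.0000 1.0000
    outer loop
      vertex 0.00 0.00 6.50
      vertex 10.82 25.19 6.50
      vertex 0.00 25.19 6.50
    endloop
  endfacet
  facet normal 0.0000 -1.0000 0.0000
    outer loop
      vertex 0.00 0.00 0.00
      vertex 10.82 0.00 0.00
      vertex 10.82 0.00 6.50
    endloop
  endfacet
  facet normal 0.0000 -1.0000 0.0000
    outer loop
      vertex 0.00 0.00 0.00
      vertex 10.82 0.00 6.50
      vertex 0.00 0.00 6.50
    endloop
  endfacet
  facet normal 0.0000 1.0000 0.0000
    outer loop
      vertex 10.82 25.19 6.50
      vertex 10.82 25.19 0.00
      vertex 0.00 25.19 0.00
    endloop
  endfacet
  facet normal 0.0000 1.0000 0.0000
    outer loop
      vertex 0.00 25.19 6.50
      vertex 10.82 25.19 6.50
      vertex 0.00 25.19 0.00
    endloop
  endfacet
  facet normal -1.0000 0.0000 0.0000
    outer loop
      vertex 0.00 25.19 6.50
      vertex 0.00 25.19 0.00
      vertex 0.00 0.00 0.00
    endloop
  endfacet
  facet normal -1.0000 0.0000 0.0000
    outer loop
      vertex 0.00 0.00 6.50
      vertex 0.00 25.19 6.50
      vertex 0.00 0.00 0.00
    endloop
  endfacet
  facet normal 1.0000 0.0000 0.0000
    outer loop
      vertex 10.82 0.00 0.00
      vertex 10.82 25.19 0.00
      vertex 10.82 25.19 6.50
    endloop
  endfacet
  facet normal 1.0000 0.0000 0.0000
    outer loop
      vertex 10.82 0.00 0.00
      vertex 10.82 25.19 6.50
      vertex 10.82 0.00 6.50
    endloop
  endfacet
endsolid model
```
; perimeter-only toolpath
G21 ; units = mm
G90 ; absolute positioning
G28 ; home
; layer 1
G0 Z1.62
G0 X0.00 Y0.00
G1 X10.82 Y0.00
G1 X10.82 Y25.19
G1 X0.00 Y25.19
G1 X0.00 Y0.00
; layer 2
G0 Z3.25
G0 X0.00 Y0.00
G1 X10.82 Y0.00
G1 X10.82 Y25.19
G1 X0.00 Y25.19
G1 X0.00 Y0.00
; layer 3
G0 Z4.88
G0 X0.00 Y0.00
G1 X10.82 Y0.00
G1 X10.82 Y25.19
G1 X0.00 Y25.19
G1 X0.00 Y0.00
; layer 4
G0 Z6.50
G0 X0.00 Y0.00
G1 X10.82 Y0.00
G1 X10.82 Y25.19
G1 X0.00 Y25.19
G1 X0.00 Y0.00
M2 ; end

The solid is a rectangular box, roughly 10.8 × 25.2 mm footprint and 6.5 mm tall. Slicing at Δz = 1.62 mm — 4 equal slices spanning the solid's height, so layer i sits at z = i·h/4 — gives 4 non-empty perimeters. Each is a 4-segment closed polygon; G0 lifts to the layer z and rapids to the start vertex, then G1 traces the edges.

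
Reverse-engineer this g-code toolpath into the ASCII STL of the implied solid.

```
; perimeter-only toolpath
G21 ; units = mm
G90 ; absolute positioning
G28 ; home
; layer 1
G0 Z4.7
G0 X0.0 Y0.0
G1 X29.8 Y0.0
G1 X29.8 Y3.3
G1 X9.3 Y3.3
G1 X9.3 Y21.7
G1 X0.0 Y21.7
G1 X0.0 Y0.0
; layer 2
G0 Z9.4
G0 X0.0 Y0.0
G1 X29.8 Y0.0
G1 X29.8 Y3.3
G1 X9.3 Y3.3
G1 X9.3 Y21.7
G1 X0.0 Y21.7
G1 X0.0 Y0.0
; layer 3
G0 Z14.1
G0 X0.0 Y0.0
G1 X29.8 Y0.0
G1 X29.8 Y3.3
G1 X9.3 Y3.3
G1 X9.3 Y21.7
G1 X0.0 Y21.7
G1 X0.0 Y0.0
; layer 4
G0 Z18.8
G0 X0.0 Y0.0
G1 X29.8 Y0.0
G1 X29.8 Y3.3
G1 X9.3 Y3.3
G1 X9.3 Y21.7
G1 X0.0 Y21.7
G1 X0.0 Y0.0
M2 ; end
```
solid part
  facet normal 0.0000 0.0000 -1.0000
    outer loop
      vertex 29.8 3.3 0.0
      vertex 29.8 0.0 0.0
      vertex 0.0 0.0 0.0
    endloop
  endfacet
  facet normal 0.0000 0.0000 -1.0000
    outer loop
      vertex 9.3 3.3 0.0
      vertex 29.8 3.3 0.0
      vertex 0.0 0.0 0.0
    endloop
  endfacet
  facet normal 0.0000 0.0000 -1.0000
    outer loop
      vertex 9.3 21.7 0.0
      vertex 9.3 3.3 0.0
      vertex 0.0 0.0 0.0
    endloop
  endfacet
  facet normal 0.0000 0.0000 -1.0000
    outer loop
      vertex 0.0 21.7 0.0
      vertex 9.3 21.7 0.0
      vertex 0.0 0.0 0.0
    endloop
  endfacet
  facet normal 0.0000 0.0000 1.0000
    outer loop
      vertex 0.0 0.0 18.8
      vertex 29.8 0.0 18.8
      vertex 29.8 3.3 18.8
    endloop
  endfacet
  facet normal 0.0000 0.0000 1.0000
    outer loop
      vertex 0.0 0.0 18.8
      vertex 29.8 3.3 18.8
      vertex 9.3 3.3 18.8
    endloop
  endfacet
  facet normal 0.0000 0.0000 1.0000
    outer loop
      vertex 0.0 0.0 18.8
      vertex 9.3 3.3 18.8
      vertex 9.3 21.7 18.8
    endloop
  endfacet
  facet normal 0.0000 0.0000 1.0000
    outer loop
      vertex 0.0 0.0 18.8
      vertex 9.3 21.7 18.8
      vertex 0.0 21.7 18.8
    endloop
  endfacet
  facet normal 0.0000 -1.0000 0.0000
    outer loop
      vertex 0.0 0.0 0.0
      vertex 29.8 0.0 0.0
      vertex 29.8 0.0 18.8
    endloop
  endfacet
  facet normal 0.0000 -1.0000 0.0000
    outer loop
      vertex 0.0 0.0 0.0
      vertex 29.8 0.0 18.8
      vertex 0.0 0.0 18.8
    endloop
  endfacet
  facet normal 1.0000 0.0000 0.0000
    outer loop
      vertex 29.8 0.0 0.0
      vertex 29.8 3.3 0.0
      vertex 29.8 3.3 18.8
    endloop
  endfacet
  facet normal 1.0000 0.0000 0.0000
    outer loop
      vertex 29.8 0.0 0.0
      vertex 29.8 3.3 18.8
      vertex 29.8 0.0 18.8
    endloop
  endfacet
  facet normal 0.0000 1.0000 0.0000
    outer loop
      vertex 29.8 3.3 0.0
      vertex 9.3 3.3 0.0
      vertex 9.3 3.3 18.8
    endloop
  endfacet
  facet normal 0.0000 1.0000 0.0000
    outer loop
      vertex 29.8 3.3 0.0
      vertex 9.3 3.3 18.8
      vertex 29.8 3.3 18.8
    endloop
  endfacet
  facet normal 1.0000 0.0000 0.0000
    outer loop
      vertex 9.3 3.3 0.0
      vertex 9.3 21.7 0.0
      vertex 9.3 21.7 18.8
    endloop
  endfacet
  facet normal 1.0000 0.0000 0.0000
    outer loop
      vertex 9.3 3.3 0.0
      vertex 9.3 21.7 18.8
      vertex 9.3 3.3 18.8
    endloop
  endfacet
  facet normal 0.0000 1.0000 0.0000
    outer loop
      vertex 9.3 21.7 0.0
      vertex 0.0 21.7 0.0
      vertex 0.0 21.7 18.8
    endloop
  endfacet
  facet normal 0.0000 1.0000 0.0000
    outer loop
      vertex 9.3 21.7 0.0
      vertex 0.0 21.7 18.8
      vertex 9.3 21.7 18.8
    endloop
  endfacet
  facet normal -1.0000 0.0000 0.0000
    outer loop
      vertex 0.0 21.7 0.0
      vertex 0.0 0.0 0.0
      vertex 0.0 0.0 18.8
    endloop
  endfacet
  facet normal -1.0000 0.0000 0.0000
    outer loop
      vertex 0.0 21.7 0.0
      vertex 0.0 0.0 18.8
      vertex 0.0 21.7 18.8
    endloop
  endfacet
endsolid part

The G0 Z moves step by Δz≈4.7 mm. Every layer's G1 loop is the same polygon, so the solid is a straight extrusion of it from z=0 to z≈18.8. Closing with flat bottom and top caps and triangulating gives 20 facets — an L-shaped prism: outer 29.8 × 21.7 mm, arm thicknesses ≈ 3.3 mm (horizontal) and 9.3 mm (vertical), extruded 18.8 mm in z.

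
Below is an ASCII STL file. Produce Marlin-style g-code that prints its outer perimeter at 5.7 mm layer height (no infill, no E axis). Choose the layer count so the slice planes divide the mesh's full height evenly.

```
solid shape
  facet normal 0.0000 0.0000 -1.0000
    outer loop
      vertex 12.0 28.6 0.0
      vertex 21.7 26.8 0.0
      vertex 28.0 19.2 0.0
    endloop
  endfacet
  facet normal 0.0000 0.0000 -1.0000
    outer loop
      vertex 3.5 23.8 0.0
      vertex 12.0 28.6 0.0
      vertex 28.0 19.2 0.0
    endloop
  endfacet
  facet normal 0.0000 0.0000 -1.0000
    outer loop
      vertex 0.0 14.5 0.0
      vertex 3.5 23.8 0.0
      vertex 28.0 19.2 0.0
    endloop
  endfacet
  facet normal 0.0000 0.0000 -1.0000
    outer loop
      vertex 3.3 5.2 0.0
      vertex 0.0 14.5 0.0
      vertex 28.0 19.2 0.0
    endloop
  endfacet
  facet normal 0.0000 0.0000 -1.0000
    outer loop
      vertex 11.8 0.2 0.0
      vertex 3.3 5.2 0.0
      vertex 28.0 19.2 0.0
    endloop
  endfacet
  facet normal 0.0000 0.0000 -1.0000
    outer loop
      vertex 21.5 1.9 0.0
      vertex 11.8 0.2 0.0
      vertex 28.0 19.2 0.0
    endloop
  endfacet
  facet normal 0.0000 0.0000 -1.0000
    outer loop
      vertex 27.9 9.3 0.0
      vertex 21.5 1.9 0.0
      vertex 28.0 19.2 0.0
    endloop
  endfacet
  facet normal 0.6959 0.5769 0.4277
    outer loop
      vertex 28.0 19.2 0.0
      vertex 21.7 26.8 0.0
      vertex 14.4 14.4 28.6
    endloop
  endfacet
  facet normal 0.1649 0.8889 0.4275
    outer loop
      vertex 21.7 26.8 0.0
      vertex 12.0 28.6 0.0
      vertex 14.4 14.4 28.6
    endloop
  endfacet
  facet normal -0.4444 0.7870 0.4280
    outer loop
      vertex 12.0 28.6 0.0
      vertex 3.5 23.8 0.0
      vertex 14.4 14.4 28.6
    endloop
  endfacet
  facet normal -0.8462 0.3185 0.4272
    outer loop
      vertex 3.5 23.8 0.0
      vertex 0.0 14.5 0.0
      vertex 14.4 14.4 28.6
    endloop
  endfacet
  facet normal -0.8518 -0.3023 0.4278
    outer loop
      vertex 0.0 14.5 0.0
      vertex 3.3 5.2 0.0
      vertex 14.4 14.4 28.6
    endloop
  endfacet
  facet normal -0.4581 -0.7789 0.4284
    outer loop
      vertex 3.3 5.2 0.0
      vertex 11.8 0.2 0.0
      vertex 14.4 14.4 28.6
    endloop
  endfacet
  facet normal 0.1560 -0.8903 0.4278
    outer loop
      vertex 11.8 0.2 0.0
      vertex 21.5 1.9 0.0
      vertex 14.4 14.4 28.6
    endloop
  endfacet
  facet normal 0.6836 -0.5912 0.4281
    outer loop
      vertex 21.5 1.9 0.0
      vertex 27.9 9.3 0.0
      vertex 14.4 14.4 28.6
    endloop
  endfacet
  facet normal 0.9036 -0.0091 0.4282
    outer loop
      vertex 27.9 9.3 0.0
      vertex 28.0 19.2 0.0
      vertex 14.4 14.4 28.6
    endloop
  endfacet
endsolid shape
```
; perimeter-only toolpath
G21 ; units = mm
G90 ; absolute positioning
G28 ; home
; layer 1
G0 Z5.7
G0 X25.3 Y18.2
G1 X20.2 Y24.3
G1 X12.5 Y25.8
G1 X5.7 Y21.9
G1 X2.9 Y14.5
G1 X5.5 Y7.0
G1 X12.3 Y3.0
G1 X20.1 Y4.4
G1 X25.2 Y10.3
G1 X25.3 Y18.2
; layer 2
G0 Z11.4
G0 X22.6 Y17.3
G1 X18.8 Y21.8
G1 X13.0 Y22.9
G1 X7.9 Y20.0
G1 X5.8 Y14.5
G1 X7.7 Y8.9
G1 X12.8 Y5.9
G1 X18.7 Y6.9
G1 X22.5 Y11.3
G1 X22.6 Y17.3
; layer 3
G0 Z17.2
G0 X19.8 Y16.3
G1 X17.3 Y19.4
G1 X13.4 Y20.1
G1 X10.0 Y18.2
G1 X8.6 Y14.4
G1 X10.0 Y10.7
G1 X13.4 Y8.7
G1 X17.2 Y9.4
G1 X19.8 Y12.4
G1 X19.8 Y16.3
; layer 4
G0 Z22.9
G0 X17.1 Y15.4
G1 X15.9 Y16.9
G1 X13.9 Y17.2
G1 X12.2 Y16.3
G1 X11.5 Y14.4
G1 X12.2 Y12.6
G1 X13.9 Y11.6
G1 X15.8 Y11.9
G1 X17.1 Y13.4
G1 X17.1 Y15.4
M2 ; end

The solid is a regular 9-sided pyramid, base circumscribed radius ≈ 14.4 mm, apex at z ≈ 28.6 mm. Slicing at Δz = 5.7 mm — 5 equal slices spanning the solid's height, so layer i sits at z = i·h/5 — gives 4 non-empty perimeters. Each is a 9-segment closed polygon; G0 lifts to the layer z and rapids to the start vertex, then G1 traces the edges. The cross-section shrinks linearly with z (the slice at the apex is degenerate and omitted).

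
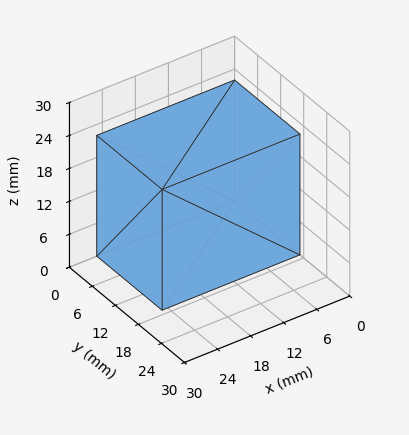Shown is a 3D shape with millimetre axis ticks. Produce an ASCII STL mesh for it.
Reading the render: the shape is a rectangular box, roughly 25 × 17 mm footprint and 22 mm tall (dimensions read to the nearest mm from the axis ticks). For the STL, each face is triangulated and given an outward normal.

solid part
  facet normal 0.0000 0.0000 -1.0000
    outer loop
      vertex 25.00 17.00 0.00
      vertex 25.00 0.00 0.00
      vertex 0.00 0.00 0.00
    endloop
  endfacet
  facet normal 0.0000 0.0000 -1.0000
    outer loop
      vertex 0.00 17.00 0.00
      vertex 25.00 17.00 0.00
      vertex 0.00 0.00 0.00
    endloop
  endfacet
  facet normal 0.0000 0.0000 1.0000
    outer loop
      vertex 0.00 0.00 22.00
      vertex 25.00 0.00 22.00
      vertex 25.00 17.00 22.00
    endloop
  endfacet
  facet normal 0.0000 0.0000 1.0000
    outer loop
      vertex 0.00 0.00 22.00
      vertex 25.00 17.00 22.00
      vertex 0.00 17.00 22.00
    endloop
  endfacet
  facet normal 0.0000 -1.0000 0.0000
    outer loop
      vertex 0.00 0.00 0.00
      vertex 25.00 0.00 0.00
      vertex 25.00 0.00 22.00
    endloop
  endfacet
  facet normal 0.0000 -1.0000 0.0000
    outer loop
      vertex 0.00 0.00 0.00
      vertex 25.00 0.00 22.00
      vertex 0.00 0.00 22.00
    endloop
  endfacet
  facet normal 0.0000 1.0000 0.0000
    outer loop
      vertex 25.00 17.00 22.00
      vertex 25.00 17.00 0.00
      vertex 0.00 17.00 0.00
    endloop
  endfacet
  facet normal 0.0000 1.0000 0.0000
    outer loop
      vertex 0.00 17.00 22.00
      vertex 25.00 17.00 22.00
      vertex 0.00 17.00 0.00
    endloop
  endfacet
  facet normal -1.0000 0.0000 0.0000
    outer loop
      vertex 0.00 17.00 22.00
      vertex 0.00 17.00 0.00
      vertex 0.00 0.00 0.00
    endloop
  endfacet
  facet normal -1.0000 0.0000 0.0000
    outer loop
      vertex 0.00 0.00 22.00
      vertex 0.00 17.00 22.00
      vertex 0.00 0.00 0.00
    endloop
  endfacet
  facet normal 1.0000 0.0000 0.0000
    outer loop
      vertex 25.00 0.00 0.00
      vertex 25.00 17.00 0.00
      vertex 25.00 17.00 22.00
    endloop
  endfacet
  facet normal 1.0000 0.0000 0.0000
    outer loop
      vertex 25.00 0.00 0.00
      vertex 25.00 17.00 22.00
      vertex 25.00 0.00 22.00
    endloop
  endfacet
endsolid part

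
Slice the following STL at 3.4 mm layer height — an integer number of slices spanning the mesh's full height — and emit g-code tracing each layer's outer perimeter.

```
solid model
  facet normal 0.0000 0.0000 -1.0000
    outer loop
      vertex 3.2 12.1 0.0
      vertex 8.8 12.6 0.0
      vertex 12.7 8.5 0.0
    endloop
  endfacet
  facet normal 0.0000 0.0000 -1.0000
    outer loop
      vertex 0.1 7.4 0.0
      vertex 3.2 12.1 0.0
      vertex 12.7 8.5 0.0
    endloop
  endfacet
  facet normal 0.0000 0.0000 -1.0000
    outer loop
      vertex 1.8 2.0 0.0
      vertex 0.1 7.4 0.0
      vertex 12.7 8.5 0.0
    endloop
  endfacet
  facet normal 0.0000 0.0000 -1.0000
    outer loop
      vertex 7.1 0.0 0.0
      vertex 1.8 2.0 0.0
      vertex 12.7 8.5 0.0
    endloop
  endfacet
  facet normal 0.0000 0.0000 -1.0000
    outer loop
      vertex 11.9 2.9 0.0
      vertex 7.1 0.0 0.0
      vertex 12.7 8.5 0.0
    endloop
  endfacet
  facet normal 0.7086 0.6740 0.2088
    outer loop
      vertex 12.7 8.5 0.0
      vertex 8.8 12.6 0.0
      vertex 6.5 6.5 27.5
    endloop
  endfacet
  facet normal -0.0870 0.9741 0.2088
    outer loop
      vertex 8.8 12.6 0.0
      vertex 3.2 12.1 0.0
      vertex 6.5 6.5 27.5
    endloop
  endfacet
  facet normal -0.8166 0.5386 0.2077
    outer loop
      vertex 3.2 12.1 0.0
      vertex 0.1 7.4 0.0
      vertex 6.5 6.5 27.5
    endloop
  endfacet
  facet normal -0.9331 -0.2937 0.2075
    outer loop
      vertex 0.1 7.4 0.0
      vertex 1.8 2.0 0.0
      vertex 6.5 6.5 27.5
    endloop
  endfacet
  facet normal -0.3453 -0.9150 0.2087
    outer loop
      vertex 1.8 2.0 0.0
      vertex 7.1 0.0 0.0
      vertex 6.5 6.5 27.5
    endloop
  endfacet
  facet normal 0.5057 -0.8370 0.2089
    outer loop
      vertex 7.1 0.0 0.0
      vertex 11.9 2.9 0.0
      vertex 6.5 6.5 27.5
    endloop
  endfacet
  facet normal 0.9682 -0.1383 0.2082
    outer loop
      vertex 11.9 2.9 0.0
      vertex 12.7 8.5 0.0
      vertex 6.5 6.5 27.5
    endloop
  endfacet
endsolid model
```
; perimeter-only toolpath
G21 ; units = mm
G90 ; absolute positioning
G28 ; home
; layer 1
G0 Z3.4
G0 X11.9 Y8.2
G1 X8.5 Y11.8
G1 X3.6 Y11.4
G1 X0.9 Y7.3
G1 X2.4 Y2.6
G1 X7.0 Y0.8
G1 X11.2 Y3.4
G1 X11.9 Y8.2
; layer 2
G0 Z6.9
G0 X11.1 Y8.0
G1 X8.2 Y11.1
G1 X4.0 Y10.7
G1 X1.7 Y7.2
G1 X3.0 Y3.1
G1 X6.9 Y1.6
G1 X10.6 Y3.8
G1 X11.1 Y8.0
; layer 3
G0 Z10.3
G0 X10.4 Y7.8
G1 X7.9 Y10.3
G1 X4.4 Y10.0
G1 X2.5 Y7.1
G1 X3.6 Y3.7
G1 X6.9 Y2.4
G1 X9.9 Y4.2
G1 X10.4 Y7.8
; layer 4
G0 Z13.8
G0 X9.6 Y7.5
G1 X7.7 Y9.6
G1 X4.8 Y9.3
G1 X3.3 Y7.0
G1 X4.2 Y4.2
G1 X6.8 Y3.2
G1 X9.2 Y4.7
G1 X9.6 Y7.5
; layer 5
G0 Z17.2
G0 X8.8 Y7.2
G1 X7.4 Y8.8
G1 X5.3 Y8.6
G1 X4.1 Y6.8
G1 X4.7 Y4.8
G1 X6.7 Y4.1
G1 X8.5 Y5.2
G1 X8.8 Y7.2
; layer 6
G0 Z20.6
G0 X8.1 Y7.0
G1 X7.1 Y8.0
G1 X5.7 Y7.9
G1 X4.9 Y6.7
G1 X5.3 Y5.4
G1 X6.7 Y4.9
G1 X7.8 Y5.6
G1 X8.1 Y7.0
; layer 7
G0 Z24.1
G0 X7.3 Y6.8
G1 X6.8 Y7.3
G1 X6.1 Y7.2
G1 X5.7 Y6.6
G1 X5.9 Y5.9
G1 X6.6 Y5.7
G1 X7.2 Y6.0
G1 X7.3 Y6.8
M2 ; end

The solid is a regular 7-sided pyramid, base circumscribed radius ≈ 6.5 mm, apex at z ≈ 27.5 mm. Slicing at Δz = 3.4 mm — 8 equal slices spanning the solid's height, so layer i sits at z = i·h/8 — gives 7 non-empty perimeters. Each is a 7-segment closed polygon; G0 lifts to the layer z and rapids to the start vertex, then G1 traces the edges. The cross-section shrinks linearly with z (the slice at the apex is degenerate and omitted).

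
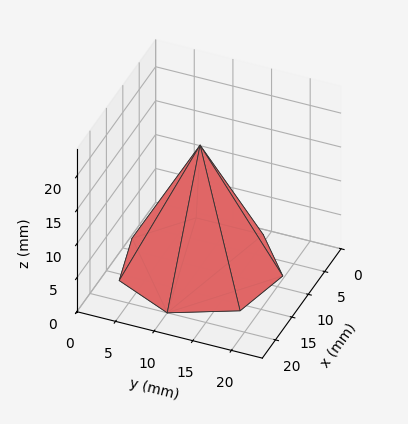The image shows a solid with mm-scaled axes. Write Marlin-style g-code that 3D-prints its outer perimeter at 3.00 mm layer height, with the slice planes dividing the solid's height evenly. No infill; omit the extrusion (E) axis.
Reading the render: the shape is a regular 7-sided pyramid, base circumscribed radius ≈ 10 mm, apex at z ≈ 18 mm (dimensions read to the nearest mm from the axis ticks). For the g-code, the solid's height is divided into equal slices at the stated Δz and each level perimeter traced with G1 moves after a G0 lift.

; perimeter-only toolpath
G21 ; units = mm
G90 ; absolute positioning
G28 ; home
; layer 1
G0 Z3.00
G0 X18.33 Y10.00
G1 X15.19 Y16.52
G1 X8.14 Y18.13
G1 X2.49 Y13.62
G1 X2.49 Y6.38
G1 X8.14 Y1.87
G1 X15.19 Y3.48
G1 X18.33 Y10.00
; layer 2
G0 Z6.00
G0 X16.67 Y10.00
G1 X14.15 Y15.21
G1 X8.51 Y16.50
G1 X3.99 Y12.89
G1 X3.99 Y7.11
G1 X8.51 Y3.50
G1 X14.15 Y4.79
G1 X16.67 Y10.00
; layer 3
G0 Z9.00
G0 X15.00 Y10.00
G1 X13.12 Y13.91
G1 X8.88 Y14.88
G1 X5.50 Y12.17
G1 X5.50 Y7.83
G1 X8.88 Y5.12
G1 X13.12 Y6.09
G1 X15.00 Y10.00
; layer 4
G0 Z12.00
G0 X13.33 Y10.00
G1 X12.08 Y12.61
G1 X9.26 Y13.25
G1 X7.00 Y11.45
G1 X7.00 Y8.55
G1 X9.26 Y6.75
G1 X12.08 Y7.39
G1 X13.33 Y10.00
; layer 5
G0 Z15.00
G0 X11.67 Y10.00
G1 X11.04 Y11.30
G1 X9.63 Y11.62
G1 X8.50 Y10.72
G1 X8.50 Y9.28
G1 X9.63 Y8.38
G1 X11.04 Y8.70
G1 X11.67 Y10.00
M2 ; end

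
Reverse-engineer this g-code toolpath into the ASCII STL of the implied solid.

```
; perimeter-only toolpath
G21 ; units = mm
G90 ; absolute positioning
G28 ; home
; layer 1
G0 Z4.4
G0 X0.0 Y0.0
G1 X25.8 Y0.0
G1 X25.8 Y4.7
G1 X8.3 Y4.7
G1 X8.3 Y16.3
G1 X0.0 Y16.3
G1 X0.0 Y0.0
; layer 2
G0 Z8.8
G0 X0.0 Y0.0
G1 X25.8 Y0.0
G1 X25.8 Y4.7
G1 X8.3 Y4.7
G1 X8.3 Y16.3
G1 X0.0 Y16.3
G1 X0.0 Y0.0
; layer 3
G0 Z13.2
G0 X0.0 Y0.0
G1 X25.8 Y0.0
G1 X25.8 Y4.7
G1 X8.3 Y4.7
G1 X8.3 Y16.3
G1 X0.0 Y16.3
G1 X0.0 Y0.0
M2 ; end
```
solid part
  facet normal 0.0000 0.0000 -1.0000
    outer loop
      vertex 25.8 4.7 0.0
      vertex 25.8 0.0 0.0
      vertex 0.0 0.0 0.0
    endloop
  endfacet
  facet normal 0.0000 0.0000 -1.0000
    outer loop
      vertex 8.3 4.7 0.0
      vertex 25.8 4.7 0.0
      vertex 0.0 0.0 0.0
    endloop
  endfacet
  facet normal 0.0000 0.0000 -1.0000
    outer loop
      vertex 8.3 16.3 0.0
      vertex 8.3 4.7 0.0
      vertex 0.0 0.0 0.0
    endloop
  endfacet
  facet normal 0.0000 0.0000 -1.0000
    outer loop
      vertex 0.0 16.3 0.0
      vertex 8.3 16.3 0.0
      vertex 0.0 0.0 0.0
    endloop
  endfacet
  facet normal 0.0000 0.0000 1.0000
    outer loop
      vertex 0.0 0.0 13.2
      vertex 25.8 0.0 13.2
      vertex 25.8 4.7 13.2
    endloop
  endfacet
  facet normal 0.0000 0.0000 1.0000
    outer loop
      vertex 0.0 0.0 13.2
      vertex 25.8 4.7 13.2
      vertex 8.3 4.7 13.2
    endloop
  endfacet
  facet normal 0.0000 0.0000 1.0000
    outer loop
      vertex 0.0 0.0 13.2
      vertex 8.3 4.7 13.2
      vertex 8.3 16.3 13.2
    endloop
  endfacet
  facet normal 0.0000 0.0000 1.0000
    outer loop
      vertex 0.0 0.0 13.2
      vertex 8.3 16.3 13.2
      vertex 0.0 16.3 13.2
    endloop
  endfacet
  facet normal 0.0000 -1.0000 0.0000
    outer loop
      vertex 0.0 0.0 0.0
      vertex 25.8 0.0 0.0
      vertex 25.8 0.0 13.2
    endloop
  endfacet
  facet normal 0.0000 -1.0000 0.0000
    outer loop
      vertex 0.0 0.0 0.0
      vertex 25.8 0.0 13.2
      vertex 0.0 0.0 13.2
    endloop
  endfacet
  facet normal 1.0000 0.0000 0.0000
    outer loop
      vertex 25.8 0.0 0.0
      vertex 25.8 4.7 0.0
      vertex 25.8 4.7 13.2
    endloop
  endfacet
  facet normal 1.0000 0.0000 0.0000
    outer loop
      vertex 25.8 0.0 0.0
      vertex 25.8 4.7 13.2
      vertex 25.8 0.0 13.2
    endloop
  endfacet
  facet normal 0.0000 1.0000 0.0000
    outer loop
      vertex 25.8 4.7 0.0
      vertex 8.3 4.7 0.0
      vertex 8.3 4.7 13.2
    endloop
  endfacet
  facet normal 0.0000 1.0000 0.0000
    outer loop
      vertex 25.8 4.7 0.0
      vertex 8.3 4.7 13.2
      vertex 25.8 4.7 13.2
    endloop
  endfacet
  facet normal 1.0000 0.0000 0.0000
    outer loop
      vertex 8.3 4.7 0.0
      vertex 8.3 16.3 0.0
      vertex 8.3 16.3 13.2
    endloop
  endfacet
  facet normal 1.0000 0.0000 0.0000
    outer loop
      vertex 8.3 4.7 0.0
      vertex 8.3 16.3 13.2
      vertex 8.3 4.7 13.2
    endloop
  endfacet
  facet normal 0.0000 1.0000 0.0000
    outer loop
      vertex 8.3 16.3 0.0
      vertex 0.0 16.3 0.0
      vertex 0.0 16.3 13.2
    endloop
  endfacet
  facet normal 0.0000 1.0000 0.0000
    outer loop
      vertex 8.3 16.3 0.0
      vertex 0.0 16.3 13.2
      vertex 8.3 16.3 13.2
    endloop
  endfacet
  facet normal -1.0000 0.0000 0.0000
    outer loop
      vertex 0.0 16.3 0.0
      vertex 0.0 0.0 0.0
      vertex 0.0 0.0 13.2
    endloop
  endfacet
  facet normal -1.0000 0.0000 0.0000
    outer loop
      vertex 0.0 16.3 0.0
      vertex 0.0 0.0 13.2
      vertex 0.0 16.3 13.2
    endloop
  endfacet
endsolid part

The G0 Z moves step by Δz≈4.4 mm. Every layer's G1 loop is the same polygon, so the solid is a straight extrusion of it from z=0 to z≈13.2. Closing with flat bottom and top caps and triangulating gives 20 facets — an L-shaped prism: outer 25.8 × 16.3 mm, arm thicknesses ≈ 4.7 mm (horizontal) and 8.3 mm (vertical), extruded 13.2 mm in z.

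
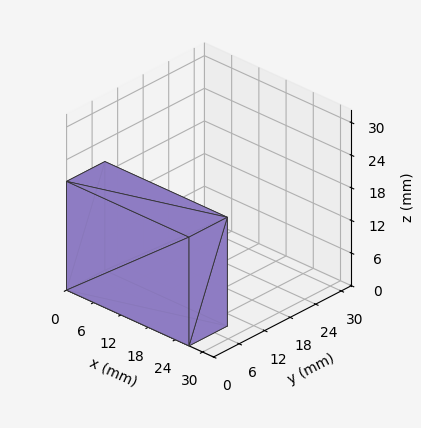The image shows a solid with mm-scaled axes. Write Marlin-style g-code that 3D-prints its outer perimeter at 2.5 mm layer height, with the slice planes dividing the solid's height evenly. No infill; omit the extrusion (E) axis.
Reading the render: the shape is a rectangular box, roughly 27 × 9 mm footprint and 20 mm tall (dimensions read to the nearest mm from the axis ticks). For the g-code, the solid's height is divided into equal slices at the stated Δz and each level perimeter traced with G1 moves after a G0 lift.

; perimeter-only toolpath
G21 ; units = mm
G90 ; absolute positioning
G28 ; home
; layer 1
G0 Z2.5
G0 X0.0 Y0.0
G1 X27.0 Y0.0
G1 X27.0 Y9.0
G1 X0.0 Y9.0
G1 X0.0 Y0.0
; layer 2
G0 Z5.0
G0 X0.0 Y0.0
G1 X27.0 Y0.0
G1 X27.0 Y9.0
G1 X0.0 Y9.0
G1 X0.0 Y0.0
; layer 3
G0 Z7.5
G0 X0.0 Y0.0
G1 X27.0 Y0.0
G1 X27.0 Y9.0
G1 X0.0 Y9.0
G1 X0.0 Y0.0
; layer 4
G0 Z10.0
G0 X0.0 Y0.0
G1 X27.0 Y0.0
G1 X27.0 Y9.0
G1 X0.0 Y9.0
G1 X0.0 Y0.0
; layer 5
G0 Z12.5
G0 X0.0 Y0.0
G1 X27.0 Y0.0
G1 X27.0 Y9.0
G1 X0.0 Y9.0
G1 X0.0 Y0.0
; layer 6
G0 Z15.0
G0 X0.0 Y0.0
G1 X27.0 Y0.0
G1 X27.0 Y9.0
G1 X0.0 Y9.0
G1 X0.0 Y0.0
; layer 7
G0 Z17.5
G0 X0.0 Y0.0
G1 X27.0 Y0.0
G1 X27.0 Y9.0
G1 X0.0 Y9.0
G1 X0.0 Y0.0
; layer 8
G0 Z20.0
G0 X0.0 Y0.0
G1 X27.0 Y0.0
G1 X27.0 Y9.0
G1 X0.0 Y9.0
G1 X0.0 Y0.0
M2 ; end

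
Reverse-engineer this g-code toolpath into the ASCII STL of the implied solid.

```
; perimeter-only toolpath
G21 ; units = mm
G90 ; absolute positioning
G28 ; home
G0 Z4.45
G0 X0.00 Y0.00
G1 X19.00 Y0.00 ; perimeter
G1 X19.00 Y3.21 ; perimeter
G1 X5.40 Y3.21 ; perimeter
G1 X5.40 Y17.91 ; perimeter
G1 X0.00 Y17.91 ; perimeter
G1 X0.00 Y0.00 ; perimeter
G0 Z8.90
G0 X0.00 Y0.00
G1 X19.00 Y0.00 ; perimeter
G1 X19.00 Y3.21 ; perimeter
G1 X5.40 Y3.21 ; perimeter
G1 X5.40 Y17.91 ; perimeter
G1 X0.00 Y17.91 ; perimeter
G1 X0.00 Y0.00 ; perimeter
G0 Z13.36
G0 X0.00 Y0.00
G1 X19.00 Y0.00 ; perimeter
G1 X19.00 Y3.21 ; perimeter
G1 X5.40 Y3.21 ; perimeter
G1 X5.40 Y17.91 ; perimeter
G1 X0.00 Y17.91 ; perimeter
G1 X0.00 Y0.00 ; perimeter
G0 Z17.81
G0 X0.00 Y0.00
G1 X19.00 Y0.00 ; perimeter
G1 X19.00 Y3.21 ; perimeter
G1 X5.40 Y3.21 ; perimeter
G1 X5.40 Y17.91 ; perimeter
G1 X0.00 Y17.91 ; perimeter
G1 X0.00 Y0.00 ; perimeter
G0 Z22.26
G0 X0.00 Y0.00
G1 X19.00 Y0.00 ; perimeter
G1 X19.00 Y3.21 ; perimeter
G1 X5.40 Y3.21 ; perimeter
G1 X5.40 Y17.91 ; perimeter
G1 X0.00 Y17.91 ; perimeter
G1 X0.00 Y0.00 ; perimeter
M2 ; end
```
solid part
  facet normal 0.0000 0.0000 -1.0000
    outer loop
      vertex 19.00 3.21 0.00
      vertex 19.00 0.00 0.00
      vertex 0.00 0.00 0.00
    endloop
  endfacet
  facet normal 0.0000 0.0000 -1.0000
    outer loop
      vertex 5.40 3.21 0.00
      vertex 19.00 3.21 0.00
      vertex 0.00 0.00 0.00
    endloop
  endfacet
  facet normal 0.0000 0.0000 -1.0000
    outer loop
      vertex 5.40 17.91 0.00
      vertex 5.40 3.21 0.00
      vertex 0.00 0.00 0.00
    endloop
  endfacet
  facet normal 0.0000 0.0000 -1.0000
    outer loop
      vertex 0.00 17.91 0.00
      vertex 5.40 17.91 0.00
      vertex 0.00 0.00 0.00
    endloop
  endfacet
  facet normal 0.0000 0.0000 1.0000
    outer loop
      vertex 0.00 0.00 22.26
      vertex 19.00 0.00 22.26
      vertex 19.00 3.21 22.26
    endloop
  endfacet
  facet normal 0.0000 0.0000 1.0000
    outer loop
      vertex 0.00 0.00 22.26
      vertex 19.00 3.21 22.26
      vertex 5.40 3.21 22.26
    endloop
  endfacet
  facet normal 0.0000 0.0000 1.0000
    outer loop
      vertex 0.00 0.00 22.26
      vertex 5.40 3.21 22.26
      vertex 5.40 17.91 22.26
    endloop
  endfacet
  facet normal 0.0000 0.0000 1.0000
    outer loop
      vertex 0.00 0.00 22.26
      vertex 5.40 17.91 22.26
      vertex 0.00 17.91 22.26
    endloop
  endfacet
  facet normal 0.0000 -1.0000 0.0000
    outer loop
      vertex 0.00 0.00 0.00
      vertex 19.00 0.00 0.00
      vertex 19.00 0.00 22.26
    endloop
  endfacet
  facet normal 0.0000 -1.0000 0.0000
    outer loop
      vertex 0.00 0.00 0.00
      vertex 19.00 0.00 22.26
      vertex 0.00 0.00 22.26
    endloop
  endfacet
  facet normal 1.0000 0.0000 0.0000
    outer loop
      vertex 19.00 0.00 0.00
      vertex 19.00 3.21 0.00
      vertex 19.00 3.21 22.26
    endloop
  endfacet
  facet normal 1.0000 0.0000 0.0000
    outer loop
      vertex 19.00 0.00 0.00
      vertex 19.00 3.21 22.26
      vertex 19.00 0.00 22.26
    endloop
  endfacet
  facet normal 0.0000 1.0000 0.0000
    outer loop
      vertex 19.00 3.21 0.00
      vertex 5.40 3.21 0.00
      vertex 5.40 3.21 22.26
    endloop
  endfacet
  facet normal 0.0000 1.0000 0.0000
    outer loop
      vertex 19.00 3.21 0.00
      vertex 5.40 3.21 22.26
      vertex 19.00 3.21 22.26
    endloop
  endfacet
  facet normal 1.0000 0.0000 0.0000
    outer loop
      vertex 5.40 3.21 0.00
      vertex 5.40 17.91 0.00
      vertex 5.40 17.91 22.26
    endloop
  endfacet
  facet normal 1.0000 0.0000 0.0000
    outer loop
      vertex 5.40 3.21 0.00
      vertex 5.40 17.91 22.26
      vertex 5.40 3.21 22.26
    endloop
  endfacet
  facet normal 0.0000 1.0000 0.0000
    outer loop
      vertex 5.40 17.91 0.00
      vertex 0.00 17.91 0.00
      vertex 0.00 17.91 22.26
    endloop
  endfacet
  facet normal 0.0000 1.0000 0.0000
    outer loop
      vertex 5.40 17.91 0.00
      vertex 0.00 17.91 22.26
      vertex 5.40 17.91 22.26
    endloop
  endfacet
  facet normal -1.0000 0.0000 0.0000
    outer loop
      vertex 0.00 17.91 0.00
      vertex 0.00 0.00 0.00
      vertex 0.00 0.00 22.26
    endloop
  endfacet
  facet normal -1.0000 0.0000 0.0000
    outer loop
      vertex 0.00 17.91 0.00
      vertex 0.00 0.00 22.26
      vertex 0.00 17.91 22.26
    endloop
  endfacet
endsolid part

The G0 Z moves step by Δz≈4.45 mm. Every layer's G1 loop is the same polygon, so the solid is a straight extrusion of it from z=0 to z≈22.3. Closing with flat bottom and top caps and triangulating gives 20 facets — an L-shaped prism: outer 19 × 17.9 mm, arm thicknesses ≈ 3.21 mm (horizontal) and 5.4 mm (vertical), extruded 22.3 mm in z.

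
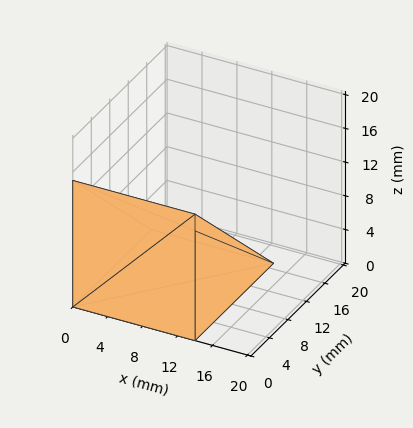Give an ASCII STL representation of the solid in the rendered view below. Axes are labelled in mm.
Reading the render: the shape is a wedge (ramp): 14 × 17 mm base, rising to 15 mm along the y=0 edge and sloping linearly to z=0 at y=17 (dimensions read to the nearest mm from the axis ticks). For the STL, each face is triangulated and given an outward normal.

solid part
  facet normal 0.0000 0.0000 -1.0000
    outer loop
      vertex 14.00 17.00 0.00
      vertex 14.00 0.00 0.00
      vertex 0.00 0.00 0.00
    endloop
  endfacet
  facet normal 0.0000 0.0000 -1.0000
    outer loop
      vertex 0.00 17.00 0.00
      vertex 14.00 17.00 0.00
      vertex 0.00 0.00 0.00
    endloop
  endfacet
  facet normal 0.0000 -1.0000 0.0000
    outer loop
      vertex 0.00 0.00 0.00
      vertex 14.00 0.00 0.00
      vertex 14.00 0.00 15.00
    endloop
  endfacet
  facet normal 0.0000 -1.0000 0.0000
    outer loop
      vertex 0.00 0.00 0.00
      vertex 14.00 0.00 15.00
      vertex 0.00 0.00 15.00
    endloop
  endfacet
  facet normal 0.0000 0.6616 0.7498
    outer loop
      vertex 0.00 0.00 15.00
      vertex 14.00 0.00 15.00
      vertex 14.00 17.00 0.00
    endloop
  endfacet
  facet normal 0.0000 0.6616 0.7498
    outer loop
      vertex 0.00 0.00 15.00
      vertex 14.00 17.00 0.00
      vertex 0.00 17.00 0.00
    endloop
  endfacet
  facet normal -1.0000 0.0000 0.0000
    outer loop
      vertex 0.00 0.00 15.00
      vertex 0.00 17.00 0.00
      vertex 0.00 0.00 0.00
    endloop
  endfacet
  facet normal 1.0000 0.0000 0.0000
    outer loop
      vertex 14.00 0.00 0.00
      vertex 14.00 17.00 0.00
      vertex 14.00 0.00 15.00
    endloop
  endfacet
endsolid part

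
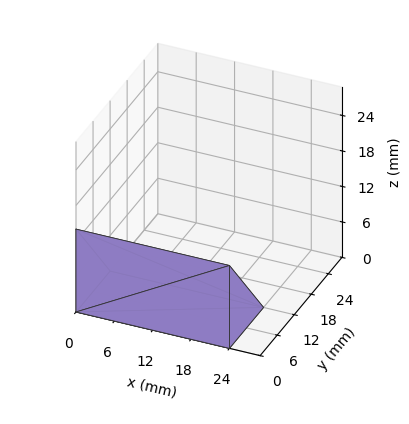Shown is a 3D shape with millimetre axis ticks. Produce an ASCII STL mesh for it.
Reading the render: the shape is a wedge (ramp): 24 × 12 mm base, rising to 14 mm along the y=0 edge and sloping linearly to z=0 at y=12 (dimensions read to the nearest mm from the axis ticks). For the STL, each face is triangulated and given an outward normal.

solid part
  facet normal 0.0000 0.0000 -1.0000
    outer loop
      vertex 24.00 12.00 0.00
      vertex 24.00 0.00 0.00
      vertex 0.00 0.00 0.00
    endloop
  endfacet
  facet normal 0.0000 0.0000 -1.0000
    outer loop
      vertex 0.00 12.00 0.00
      vertex 24.00 12.00 0.00
      vertex 0.00 0.00 0.00
    endloop
  endfacet
  facet normal 0.0000 -1.0000 0.0000
    outer loop
      vertex 0.00 0.00 0.00
      vertex 24.00 0.00 0.00
      vertex 24.00 0.00 14.00
    endloop
  endfacet
  facet normal 0.0000 -1.0000 0.0000
    outer loop
      vertex 0.00 0.00 0.00
      vertex 24.00 0.00 14.00
      vertex 0.00 0.00 14.00
    endloop
  endfacet
  facet normal 0.0000 0.7593 0.6508
    outer loop
      vertex 0.00 0.00 14.00
      vertex 24.00 0.00 14.00
      vertex 24.00 12.00 0.00
    endloop
  endfacet
  facet normal 0.0000 0.7593 0.6508
    outer loop
      vertex 0.00 0.00 14.00
      vertex 24.00 12.00 0.00
      vertex 0.00 12.00 0.00
    endloop
  endfacet
  facet normal -1.0000 0.0000 0.0000
    outer loop
      vertex 0.00 0.00 14.00
      vertex 0.00 12.00 0.00
      vertex 0.00 0.00 0.00
    endloop
  endfacet
  facet normal 1.0000 0.0000 0.0000
    outer loop
      vertex 24.00 0.00 0.00
      vertex 24.00 12.00 0.00
      vertex 24.00 0.00 14.00
    endloop
  endfacet
endsolid part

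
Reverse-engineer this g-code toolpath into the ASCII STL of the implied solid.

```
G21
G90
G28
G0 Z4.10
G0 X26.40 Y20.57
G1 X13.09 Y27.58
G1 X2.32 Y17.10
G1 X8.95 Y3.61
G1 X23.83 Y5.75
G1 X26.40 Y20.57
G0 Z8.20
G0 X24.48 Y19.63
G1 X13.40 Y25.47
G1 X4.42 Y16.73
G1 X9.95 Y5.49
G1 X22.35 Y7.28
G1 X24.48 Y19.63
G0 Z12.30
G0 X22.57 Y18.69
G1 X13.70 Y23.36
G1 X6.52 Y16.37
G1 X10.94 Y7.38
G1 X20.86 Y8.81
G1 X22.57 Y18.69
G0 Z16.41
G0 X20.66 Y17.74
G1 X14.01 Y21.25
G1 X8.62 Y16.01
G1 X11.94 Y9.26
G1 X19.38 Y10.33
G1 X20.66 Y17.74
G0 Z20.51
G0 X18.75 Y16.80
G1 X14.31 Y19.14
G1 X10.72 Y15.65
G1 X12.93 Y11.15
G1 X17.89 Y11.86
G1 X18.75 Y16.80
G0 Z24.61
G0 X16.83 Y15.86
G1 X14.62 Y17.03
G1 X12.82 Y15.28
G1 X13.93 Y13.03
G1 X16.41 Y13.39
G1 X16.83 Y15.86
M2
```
solid part
  facet normal 0.0000 0.0000 -1.0000
    outer loop
      vertex 0.22 17.46 0.00
      vertex 12.79 29.69 0.00
      vertex 28.31 21.51 0.00
    endloop
  endfacet
  facet normal 0.0000 0.0000 -1.0000
    outer loop
      vertex 7.96 1.72 0.00
      vertex 0.22 17.46 0.00
      vertex 28.31 21.51 0.00
    endloop
  endfacet
  facet normal 0.0000 0.0000 -1.0000
    outer loop
      vertex 25.32 4.22 0.00
      vertex 7.96 1.72 0.00
      vertex 28.31 21.51 0.00
    endloop
  endfacet
  facet normal 0.4298 0.8155 0.3876
    outer loop
      vertex 28.31 21.51 0.00
      vertex 12.79 29.69 0.00
      vertex 14.92 14.92 28.71
    endloop
  endfacet
  facet normal -0.6428 0.6607 0.3876
    outer loop
      vertex 12.79 29.69 0.00
      vertex 0.22 17.46 0.00
      vertex 14.92 14.92 28.71
    endloop
  endfacet
  facet normal -0.8272 -0.4068 0.3876
    outer loop
      vertex 0.22 17.46 0.00
      vertex 7.96 1.72 0.00
      vertex 14.92 14.92 28.71
    endloop
  endfacet
  facet normal 0.1314 -0.9124 0.3876
    outer loop
      vertex 7.96 1.72 0.00
      vertex 25.32 4.22 0.00
      vertex 14.92 14.92 28.71
    endloop
  endfacet
  facet normal 0.9084 -0.1571 0.3876
    outer loop
      vertex 25.32 4.22 0.00
      vertex 28.31 21.51 0.00
      vertex 14.92 14.92 28.71
    endloop
  endfacet
endsolid part

The G0 Z moves step by Δz≈4.10 mm. The G1 loops shrink linearly with z, so the solid tapers from its base footprint up to z≈28.7. Closing with a flat bottom cap and the tapered top and triangulating gives 8 facets — a regular 5-sided pyramid, base circumscribed radius ≈ 14.9 mm, apex at z ≈ 28.7 mm.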